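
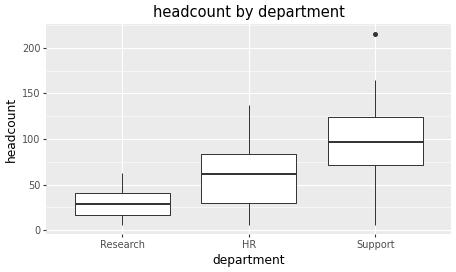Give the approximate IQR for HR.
Q3 ≈ 80, Q1 ≈ 30; IQR ≈ 50.

≈ 50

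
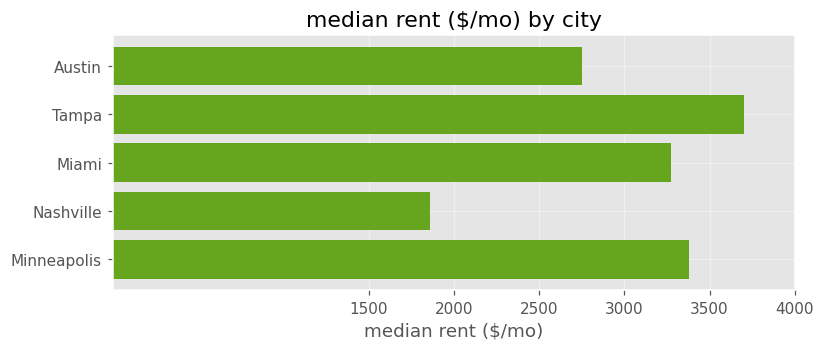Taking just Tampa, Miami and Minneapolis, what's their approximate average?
≈ 3500

(3500 + 3500 + 3500) / 3 ≈ 3500.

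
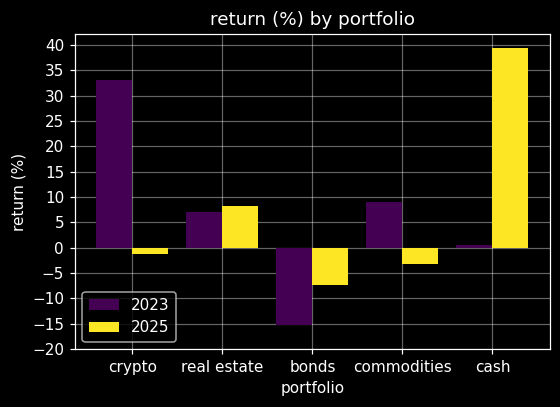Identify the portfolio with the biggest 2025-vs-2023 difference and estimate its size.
cash, ≈ 40 %

cash: 2025 ≈ 40, 2023 ≈ 0 → gap ≈ 40. Next-largest (crypto) is only ≈ 35.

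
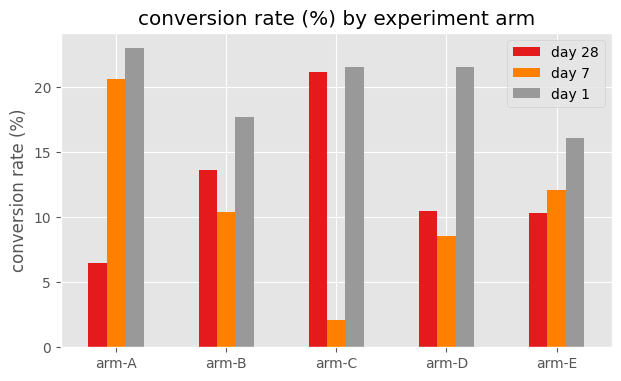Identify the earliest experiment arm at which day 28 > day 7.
arm-A: day 28 ≈ 6 vs day 7 ≈ 20 (not yet); arm-B: day 28 ≈ 14 vs day 7 ≈ 10 (first crossover).

arm-B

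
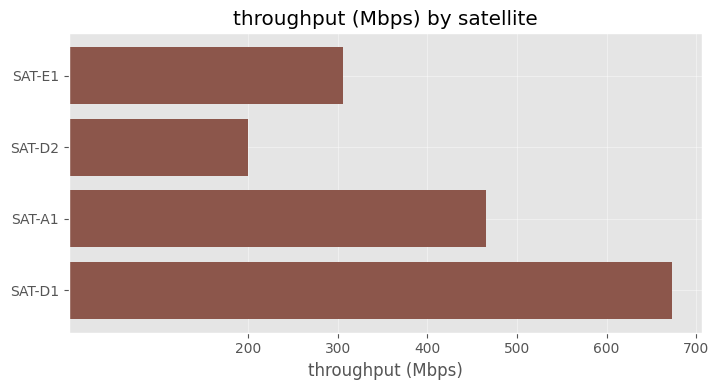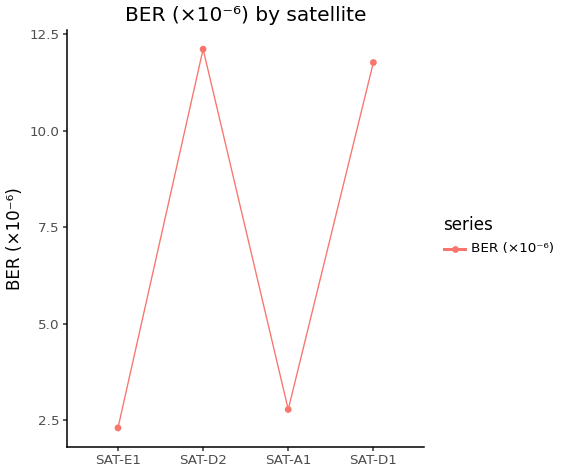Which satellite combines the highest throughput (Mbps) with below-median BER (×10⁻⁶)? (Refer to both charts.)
SAT-A1

Chart 2 median BER (×10⁻⁶) ≈ 8; below-median satellites: SAT-E1, SAT-A1. Among those, SAT-A1 has the highest throughput (Mbps) (≈ 500).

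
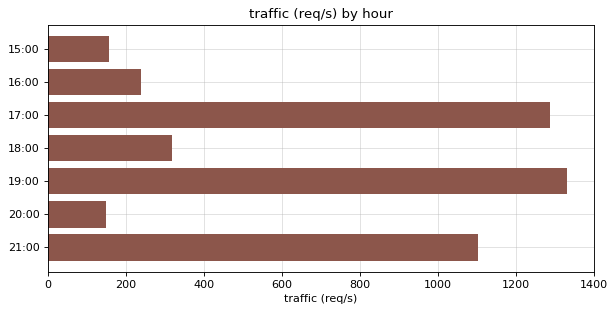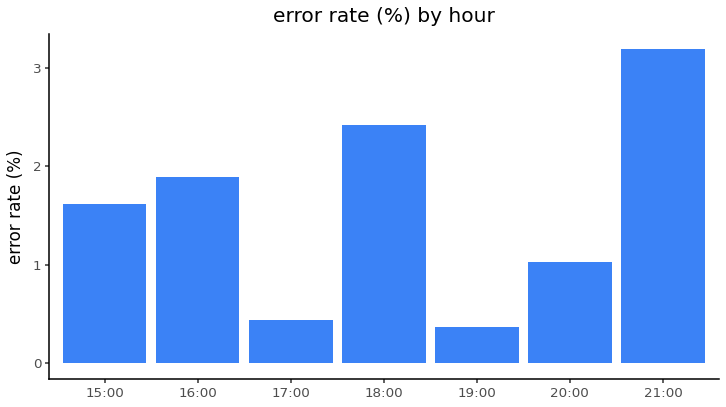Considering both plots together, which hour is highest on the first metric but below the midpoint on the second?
19:00

Chart 2 median error rate (%) ≈ 1.5; below-median hours: 17:00, 19:00, 20:00. Among those, 19:00 has the highest traffic (req/s) (≈ 1400).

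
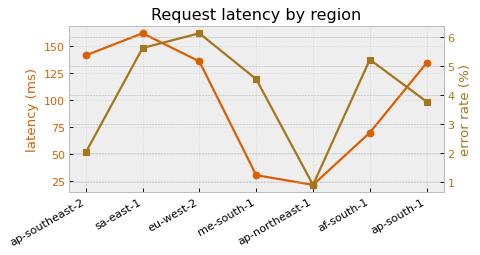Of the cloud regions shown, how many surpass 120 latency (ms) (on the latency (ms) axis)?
4

Above 120: ap-southeast-2, sa-east-1, eu-west-2, ap-south-1.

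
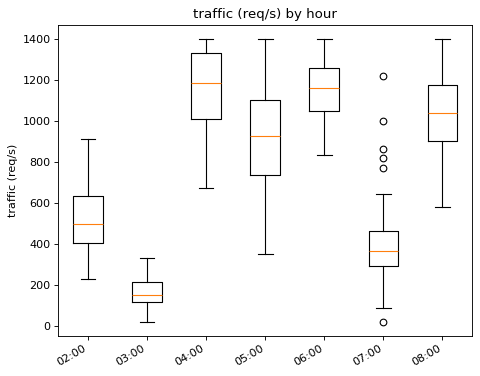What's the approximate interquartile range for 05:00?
≈ 400

Q3 ≈ 1100, Q1 ≈ 700; IQR ≈ 400.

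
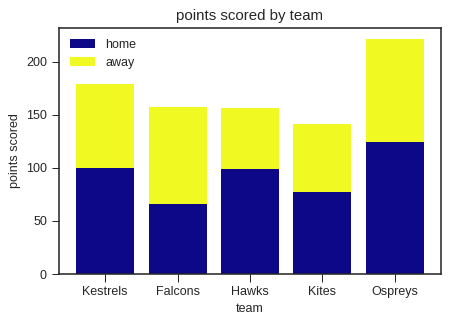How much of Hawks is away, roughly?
≈ 60

away top ≈ 160, bottom ≈ 100; segment ≈ 60.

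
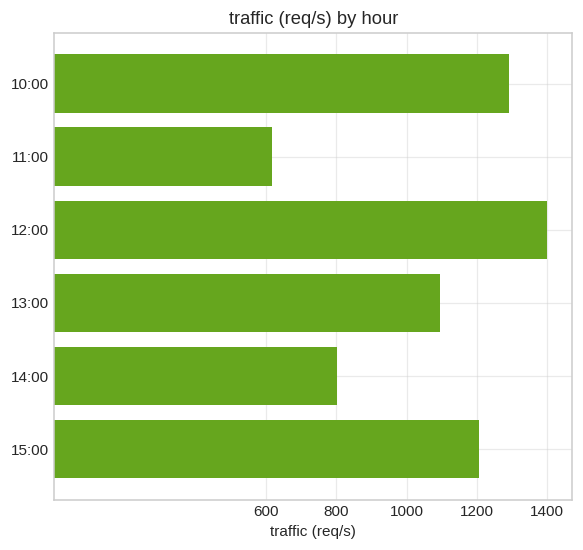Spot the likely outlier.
11:00 ≈ 600; the rest sit between ≈ 800 and ≈ 1400.

11:00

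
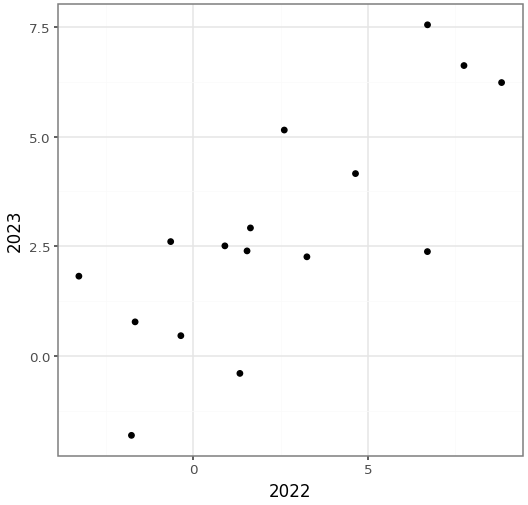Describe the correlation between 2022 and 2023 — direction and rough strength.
Points are positively correlated; strong (|r| ≈ 0.8).

positive, strong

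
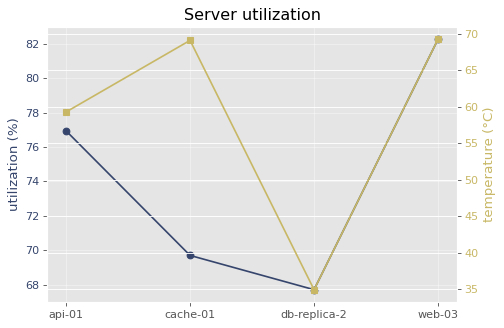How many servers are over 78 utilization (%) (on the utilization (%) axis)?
Above 78: web-03.

1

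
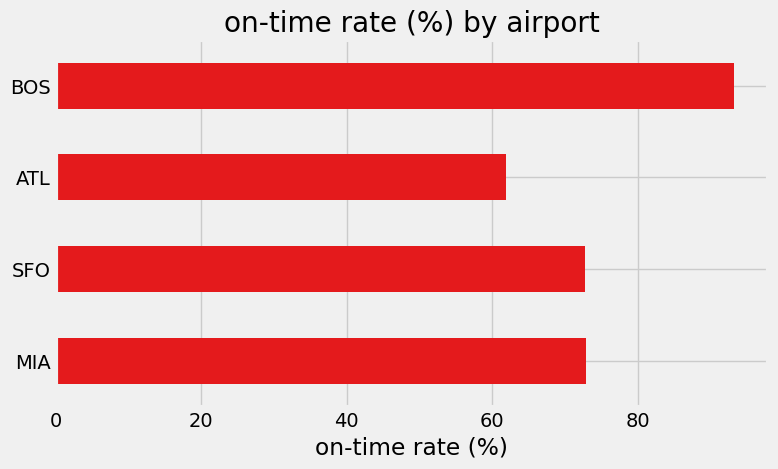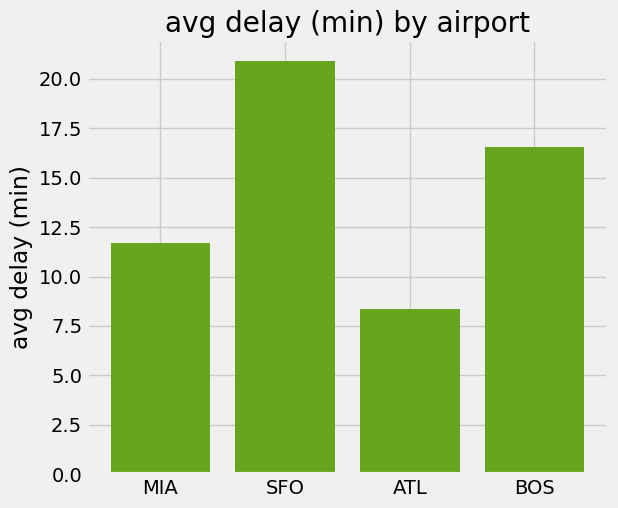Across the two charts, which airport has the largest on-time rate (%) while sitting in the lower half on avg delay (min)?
MIA

Chart 2 median avg delay (min) ≈ 14; below-median airports: MIA, ATL. Among those, MIA has the highest on-time rate (%) (≈ 70).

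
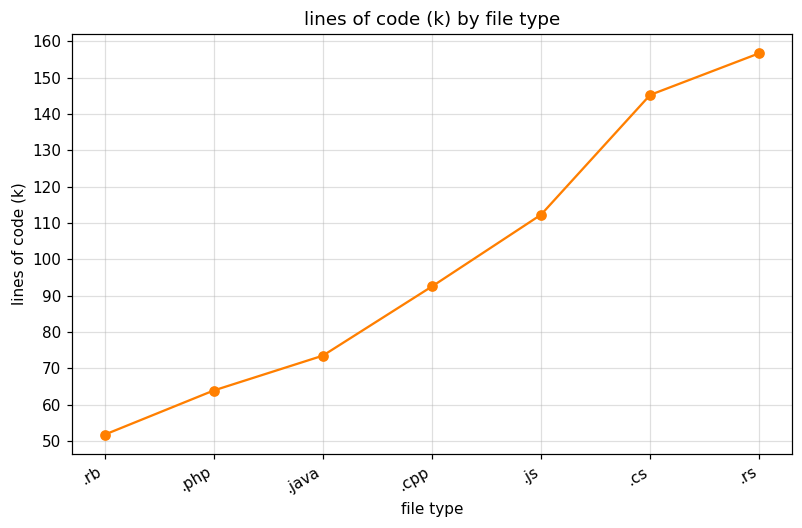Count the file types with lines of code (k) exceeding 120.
2

Above 120: .cs, .rs.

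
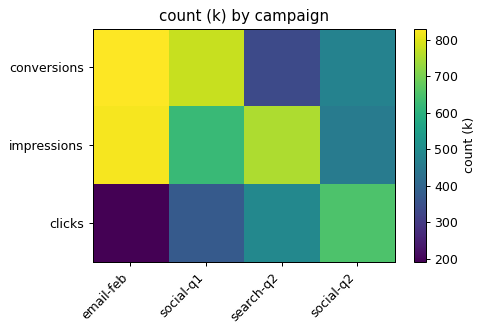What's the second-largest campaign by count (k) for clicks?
search-q2

Top 3 for clicks: social-q2 ≈ 700, search-q2 ≈ 500, social-q1 ≈ 400.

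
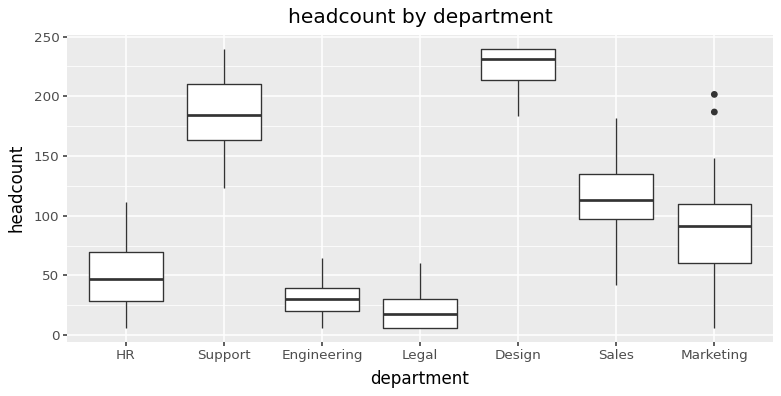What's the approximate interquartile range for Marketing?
Q3 ≈ 100, Q1 ≈ 60; IQR ≈ 40.

≈ 40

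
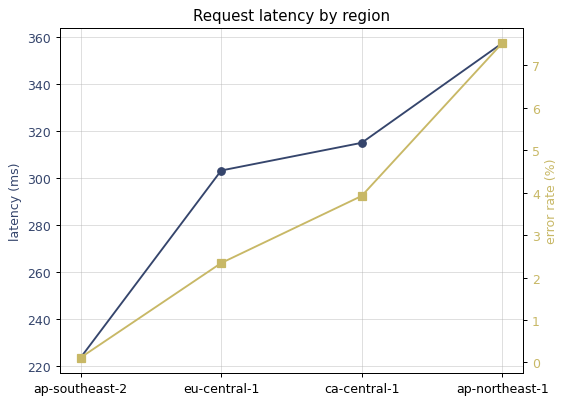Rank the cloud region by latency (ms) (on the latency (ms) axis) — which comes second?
Top 3 (on the latency (ms) axis): ap-northeast-1 ≈ 360, ca-central-1 ≈ 320, eu-central-1 ≈ 300.

ca-central-1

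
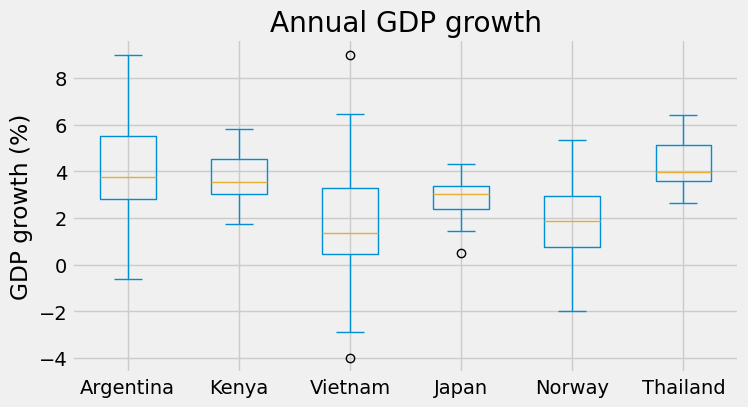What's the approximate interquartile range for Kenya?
Q3 ≈ 4.5, Q1 ≈ 3.0; IQR ≈ 1.5.

≈ 1.5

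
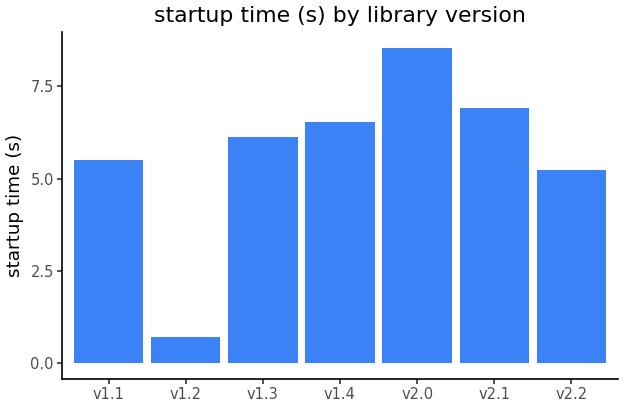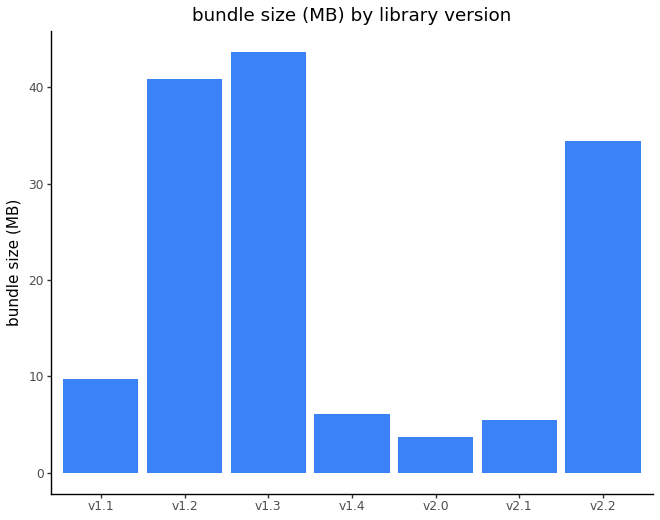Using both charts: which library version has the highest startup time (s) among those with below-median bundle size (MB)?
Chart 2 median bundle size (MB) ≈ 10; below-median library versions: v1.4, v2.0, v2.1. Among those, v2.0 has the highest startup time (s) (≈ 9).

v2.0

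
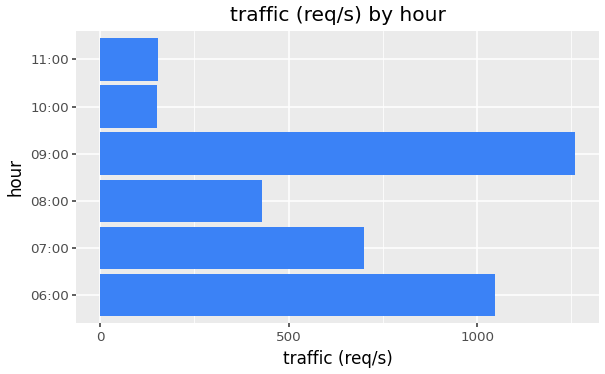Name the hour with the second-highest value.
06:00

Top 3: 09:00 ≈ 1200, 06:00 ≈ 1000, 07:00 ≈ 800.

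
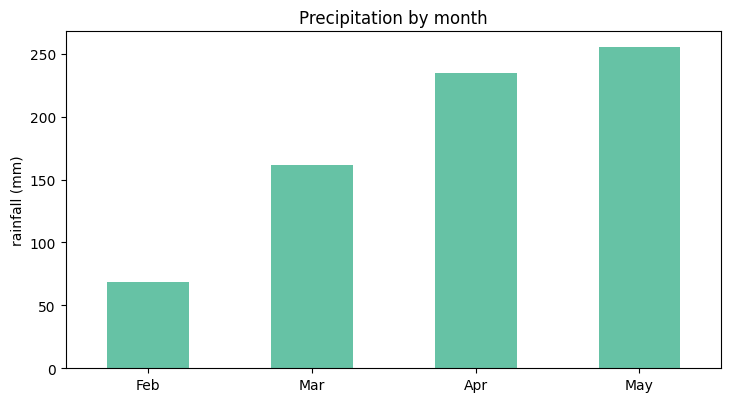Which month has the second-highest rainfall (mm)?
Apr

Top 3: May ≈ 250, Apr ≈ 225, Mar ≈ 150.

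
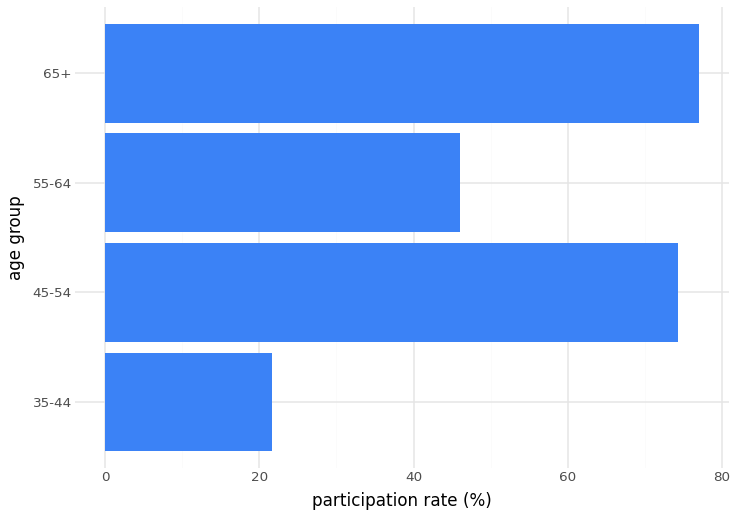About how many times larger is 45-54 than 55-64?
≈ 1.4×

45-54 ≈ 70, 55-64 ≈ 50; 70/50 ≈ 1.4.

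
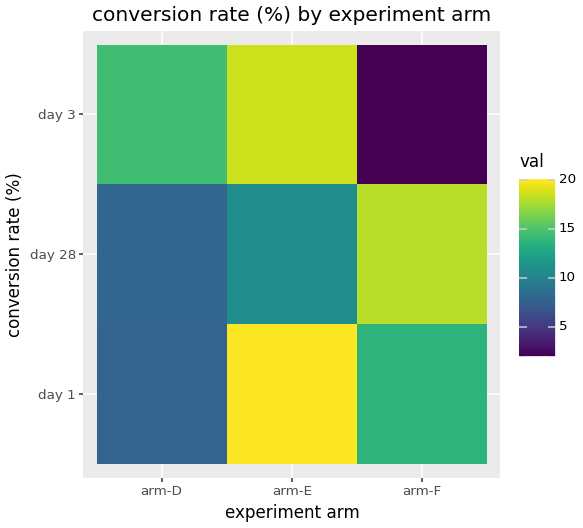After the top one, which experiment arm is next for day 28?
arm-E

Top 3 for day 28: arm-F ≈ 18, arm-E ≈ 10, arm-D ≈ 8.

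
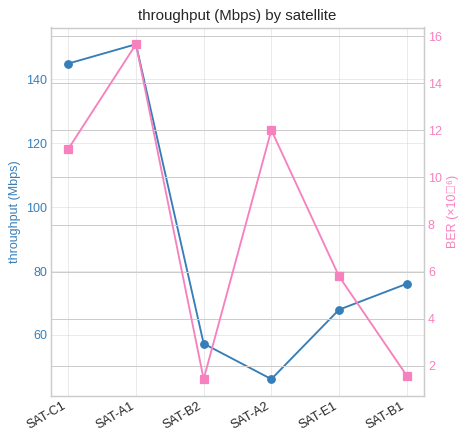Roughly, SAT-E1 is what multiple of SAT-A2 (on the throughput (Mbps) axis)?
SAT-E1 ≈ 70, SAT-A2 ≈ 50; 70/50 ≈ 1.4.

≈ 1.4×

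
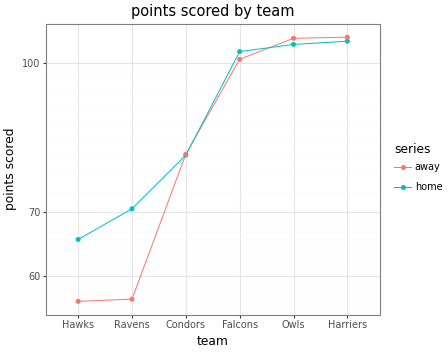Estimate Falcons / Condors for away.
≈ 1.25×

Falcons ≈ 100, Condors ≈ 80; 100/80 ≈ 1.25.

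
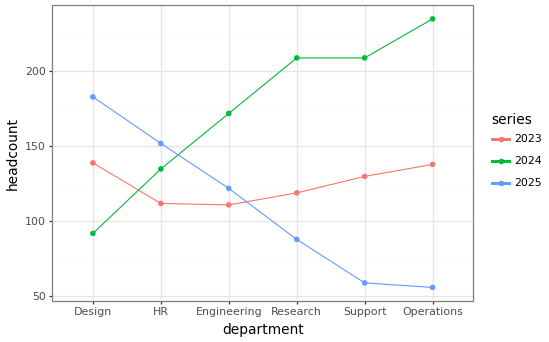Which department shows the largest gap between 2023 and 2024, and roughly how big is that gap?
Operations: 2023 ≈ 140, 2024 ≈ 240 → gap ≈ 100. Next-largest (Research) is only ≈ 80.

Operations, ≈ 100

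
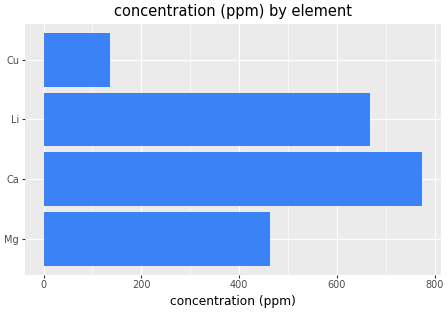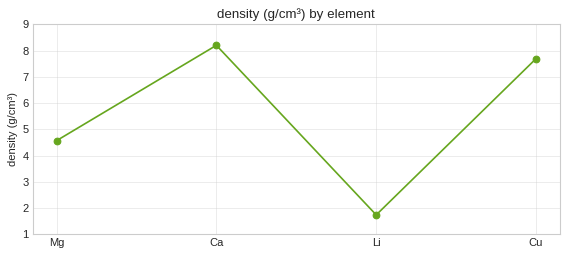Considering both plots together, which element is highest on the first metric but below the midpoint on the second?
Li

Chart 2 median density (g/cm³) ≈ 6; below-median elements: Mg, Li. Among those, Li has the highest concentration (ppm) (≈ 700).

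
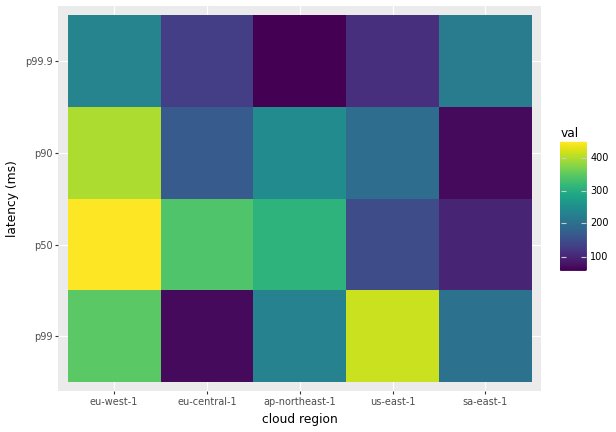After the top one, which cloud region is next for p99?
eu-west-1

Top 3 for p99: us-east-1 ≈ 400, eu-west-1 ≈ 350, ap-northeast-1 ≈ 250.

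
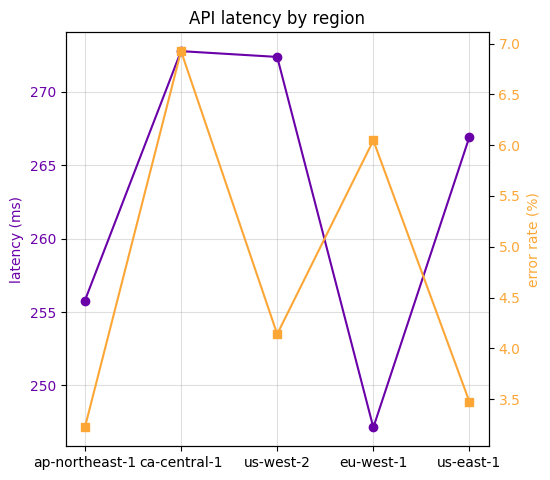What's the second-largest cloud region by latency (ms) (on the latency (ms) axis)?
Top 3 (on the latency (ms) axis): ca-central-1 ≈ 275, us-west-2 ≈ 270, us-east-1 ≈ 265.

us-west-2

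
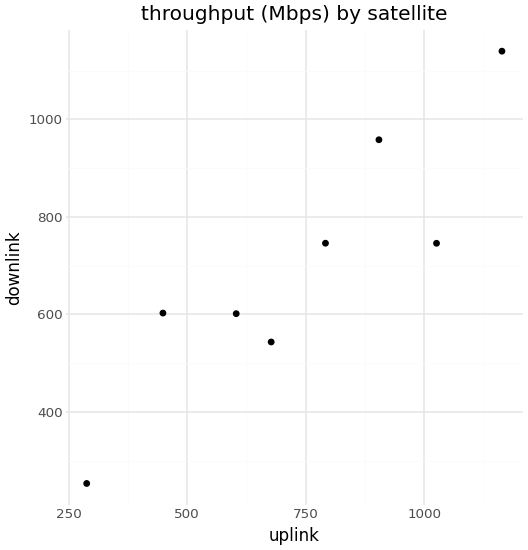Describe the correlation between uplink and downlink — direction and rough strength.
positive, strong

Points are positively correlated; strong (|r| ≈ 0.9).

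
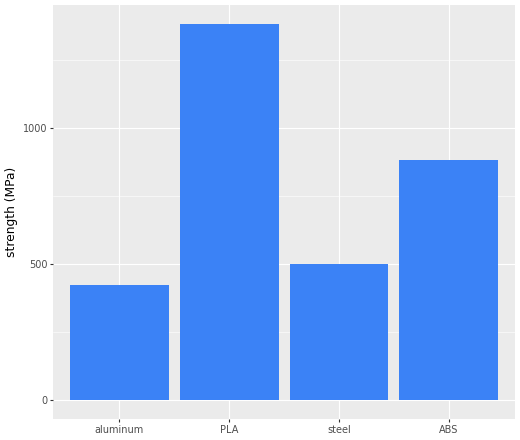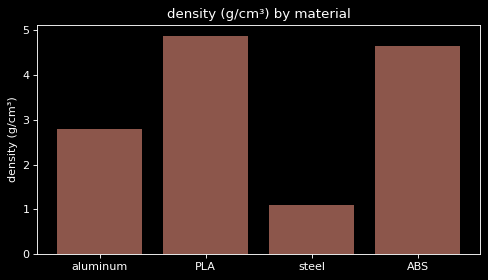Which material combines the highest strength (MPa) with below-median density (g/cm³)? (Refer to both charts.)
steel

Chart 2 median density (g/cm³) ≈ 3.5; below-median materials: aluminum, steel. Among those, steel has the highest strength (MPa) (≈ 600).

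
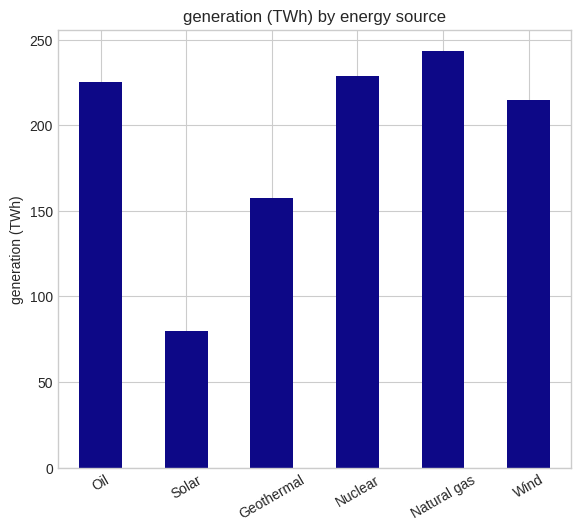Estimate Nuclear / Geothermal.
≈ 1.5×

Nuclear ≈ 225, Geothermal ≈ 150; 225/150 ≈ 1.5.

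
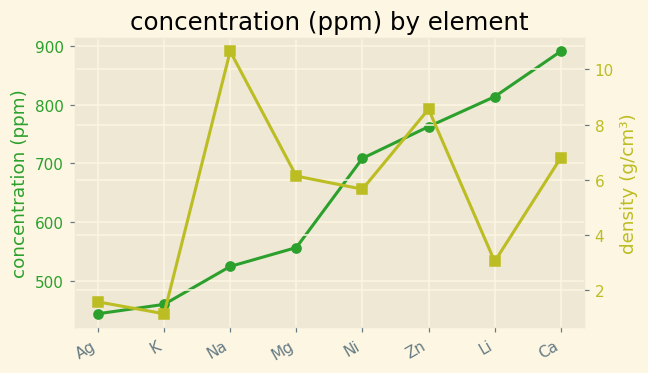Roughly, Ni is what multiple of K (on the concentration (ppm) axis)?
≈ 1.56×

Ni ≈ 700, K ≈ 450; 700/450 ≈ 1.56.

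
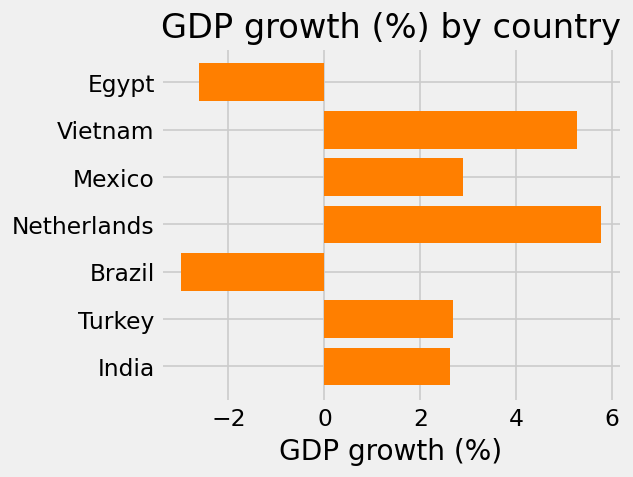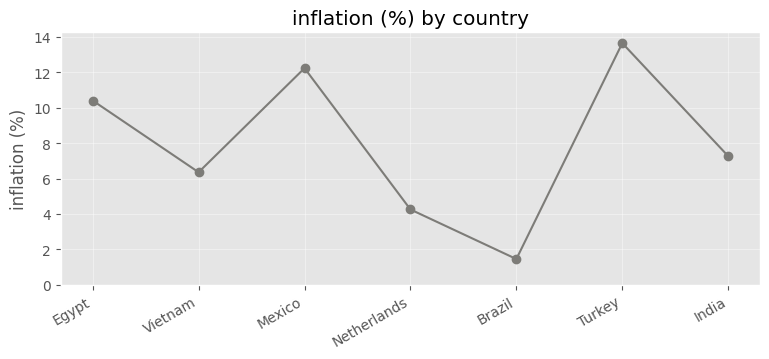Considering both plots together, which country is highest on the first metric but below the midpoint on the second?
Chart 2 median inflation (%) ≈ 8; below-median countries: Vietnam, Netherlands, Brazil. Among those, Netherlands has the highest GDP growth (%) (≈ 6).

Netherlands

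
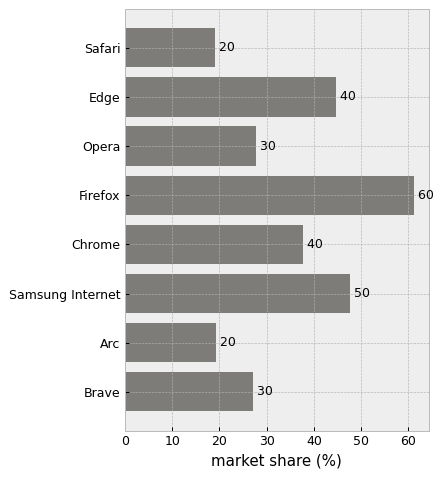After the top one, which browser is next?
Top 3: Firefox ≈ 60, Samsung Internet ≈ 50, Edge ≈ 40.

Samsung Internet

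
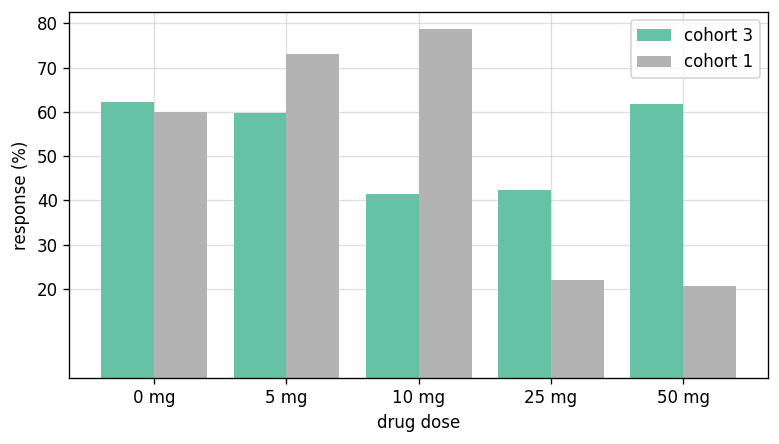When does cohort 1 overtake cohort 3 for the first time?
0 mg: cohort 1 ≈ 60 vs cohort 3 ≈ 60 (not yet); 5 mg: cohort 1 ≈ 70 vs cohort 3 ≈ 60 (first crossover).

5 mg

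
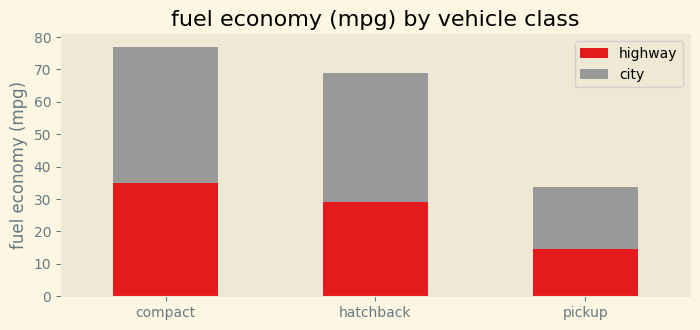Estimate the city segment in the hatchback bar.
≈ 40

city top ≈ 70, bottom ≈ 30; segment ≈ 40.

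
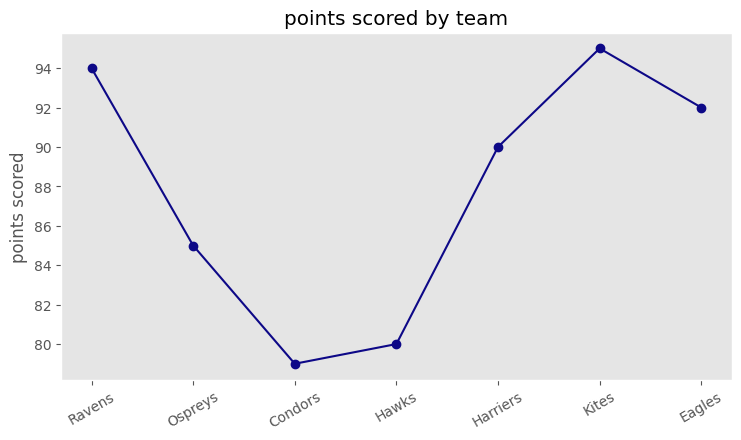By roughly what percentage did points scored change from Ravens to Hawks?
Ravens ≈ 94, Hawks ≈ 80; (80 − 94) / 94 ≈ -14.9%.

≈ -14.9%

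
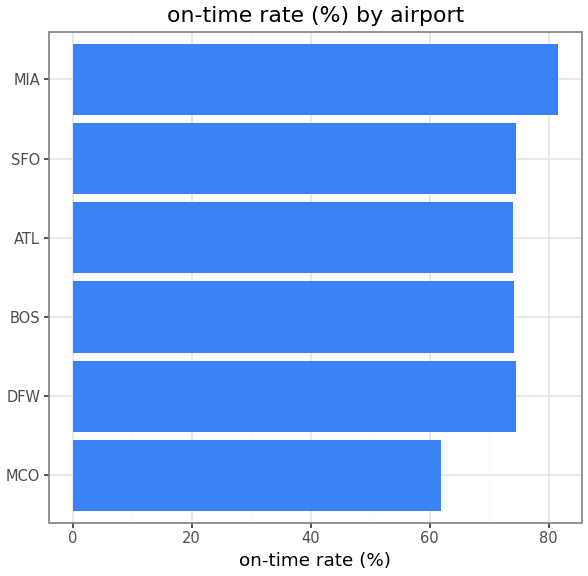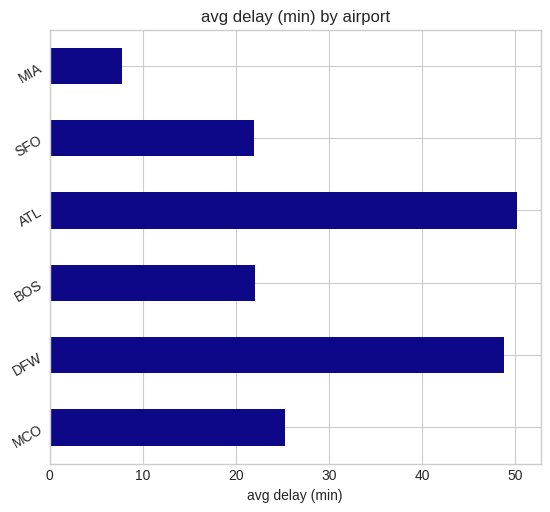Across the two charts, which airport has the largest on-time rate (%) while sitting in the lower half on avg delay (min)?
Chart 2 median avg delay (min) ≈ 25; below-median airports: BOS, SFO, MIA. Among those, MIA has the highest on-time rate (%) (≈ 80).

MIA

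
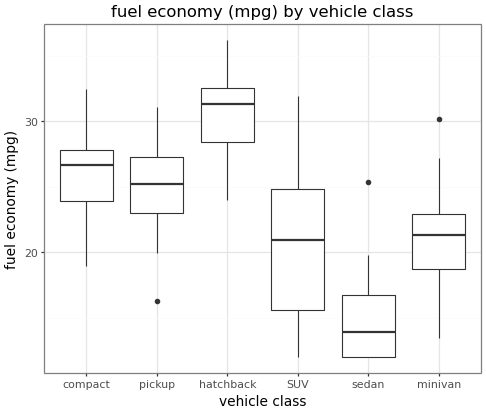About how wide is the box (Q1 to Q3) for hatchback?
≈ 4

Q3 ≈ 32, Q1 ≈ 28; IQR ≈ 4.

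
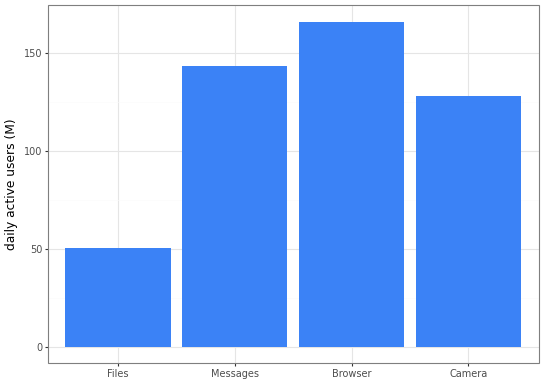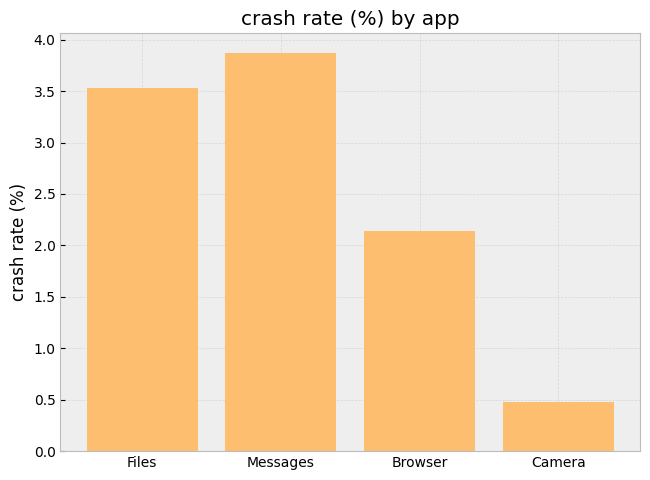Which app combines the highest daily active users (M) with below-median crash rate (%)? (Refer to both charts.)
Browser

Chart 2 median crash rate (%) ≈ 3; below-median apps: Browser, Camera. Among those, Browser has the highest daily active users (M) (≈ 160).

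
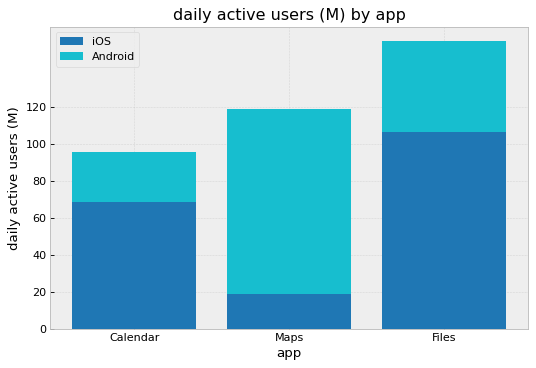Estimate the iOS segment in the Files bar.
iOS top ≈ 100, bottom ≈ 0; segment ≈ 100.

≈ 100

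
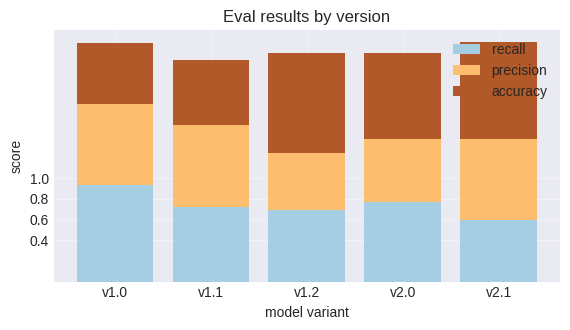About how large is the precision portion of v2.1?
≈ 0.8

precision top ≈ 1.4, bottom ≈ 0.6; segment ≈ 0.8.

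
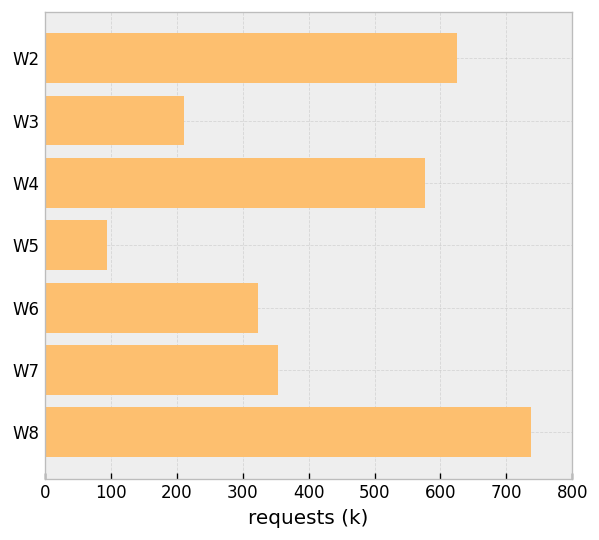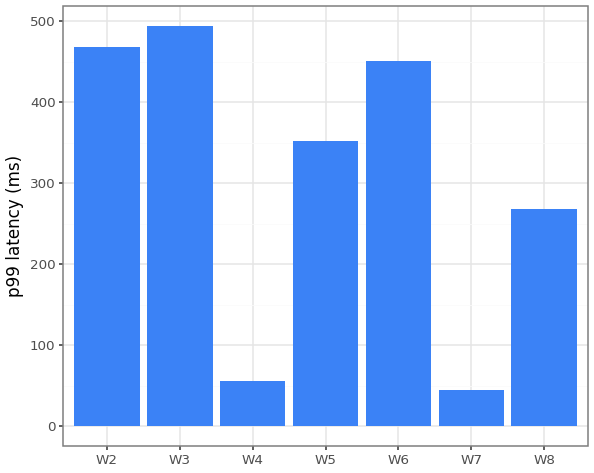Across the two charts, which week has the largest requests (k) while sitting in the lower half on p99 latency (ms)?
W8

Chart 2 median p99 latency (ms) ≈ 350; below-median weeks: W4, W7, W8. Among those, W8 has the highest requests (k) (≈ 700).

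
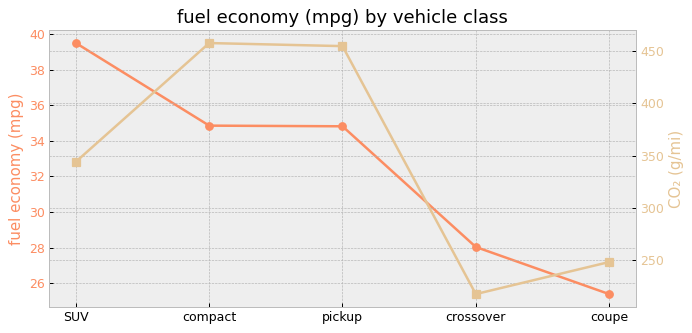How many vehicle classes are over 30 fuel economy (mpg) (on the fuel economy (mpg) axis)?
Above 30: SUV, compact, pickup.

3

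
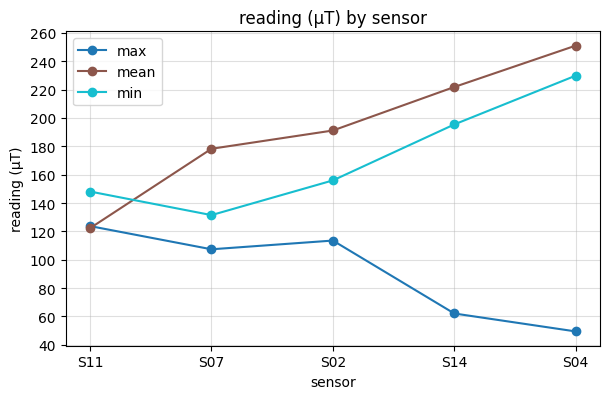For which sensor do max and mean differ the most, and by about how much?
S04: max ≈ 40, mean ≈ 260 → gap ≈ 220. Next-largest (S14) is only ≈ 160.

S04, ≈ 220 µT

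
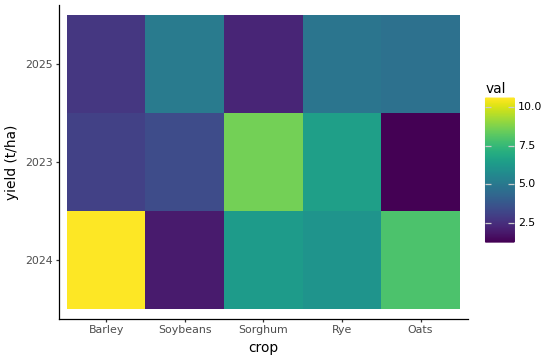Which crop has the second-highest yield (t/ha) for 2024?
Top 3 for 2024: Barley ≈ 11, Oats ≈ 8, Sorghum ≈ 6.

Oats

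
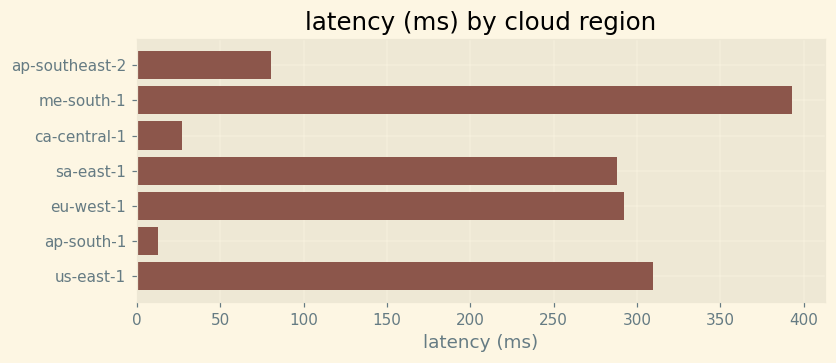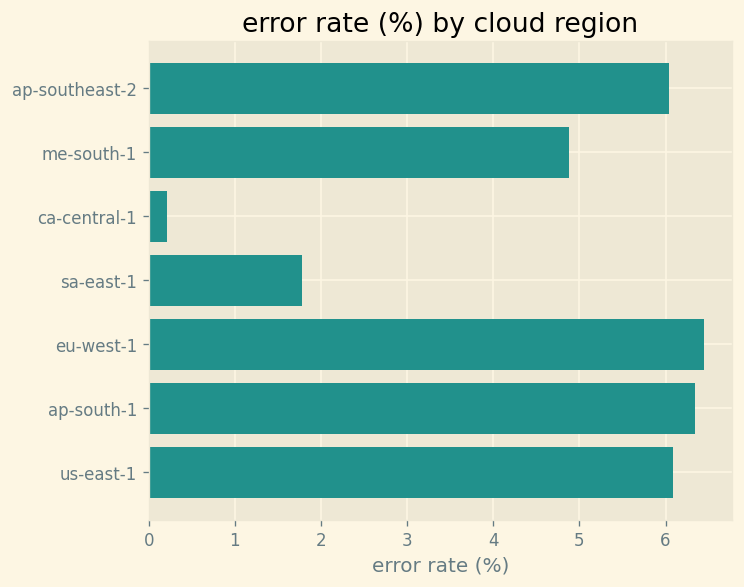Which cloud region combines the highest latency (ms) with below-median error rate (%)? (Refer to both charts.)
me-south-1

Chart 2 median error rate (%) ≈ 6; below-median cloud regions: me-south-1, ca-central-1, sa-east-1. Among those, me-south-1 has the highest latency (ms) (≈ 400).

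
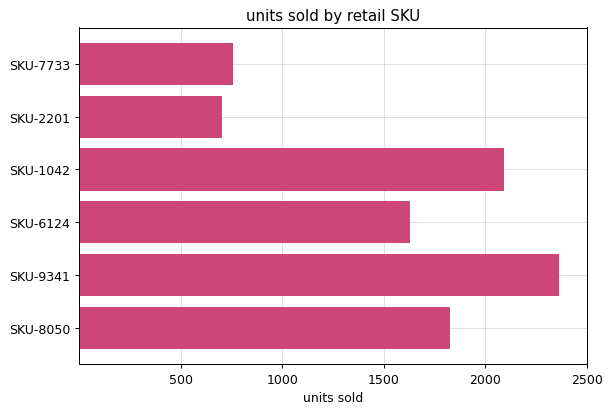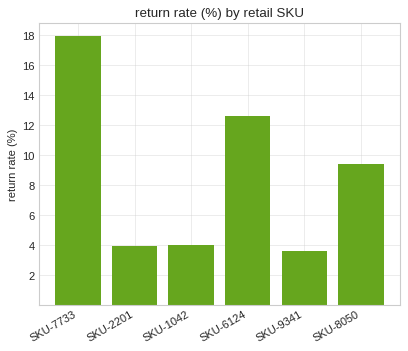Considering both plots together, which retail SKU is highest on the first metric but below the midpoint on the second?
SKU-9341

Chart 2 median return rate (%) ≈ 6; below-median retail SKUs: SKU-2201, SKU-1042, SKU-9341. Among those, SKU-9341 has the highest units sold (≈ 2500).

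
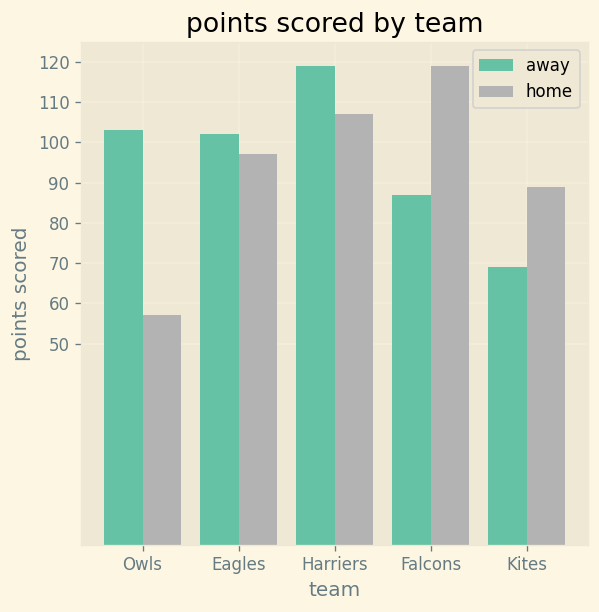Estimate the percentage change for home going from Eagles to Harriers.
≈ +10%

Eagles ≈ 100, Harriers ≈ 110; (110 − 100) / 100 ≈ +10%.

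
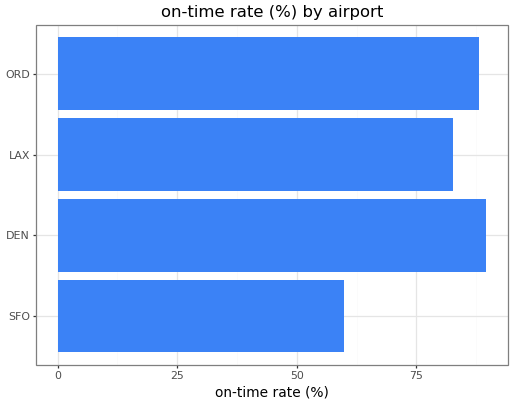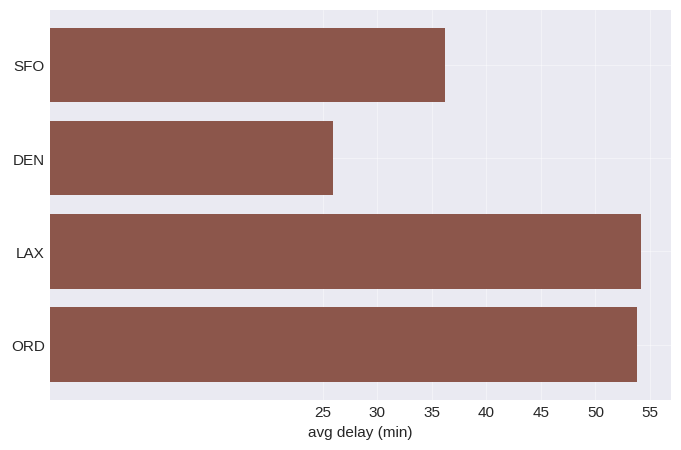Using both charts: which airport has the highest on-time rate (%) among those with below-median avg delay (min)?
Chart 2 median avg delay (min) ≈ 45; below-median airports: SFO, DEN. Among those, DEN has the highest on-time rate (%) (≈ 90).

DEN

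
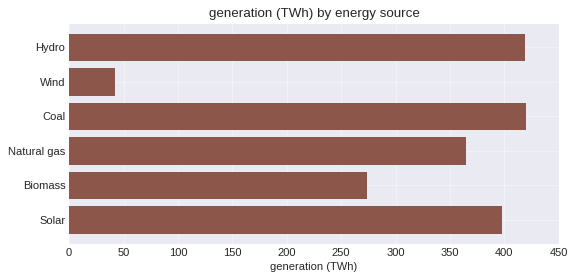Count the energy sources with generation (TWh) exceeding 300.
4

Above 300: Hydro, Coal, Natural gas, Solar.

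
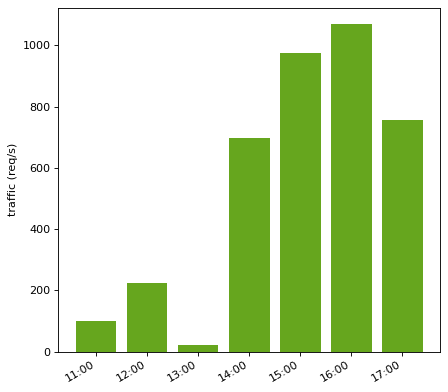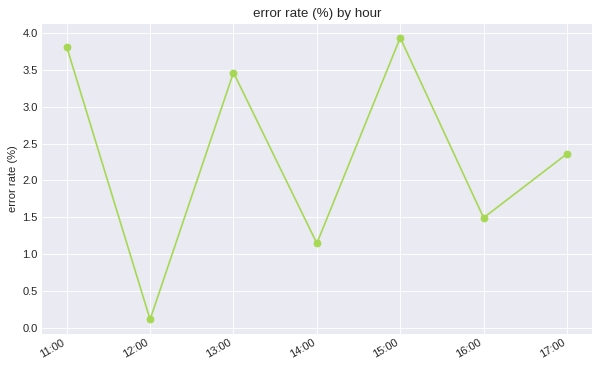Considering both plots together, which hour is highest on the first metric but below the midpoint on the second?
Chart 2 median error rate (%) ≈ 2.5; below-median hours: 12:00, 14:00, 16:00. Among those, 16:00 has the highest traffic (req/s) (≈ 1100).

16:00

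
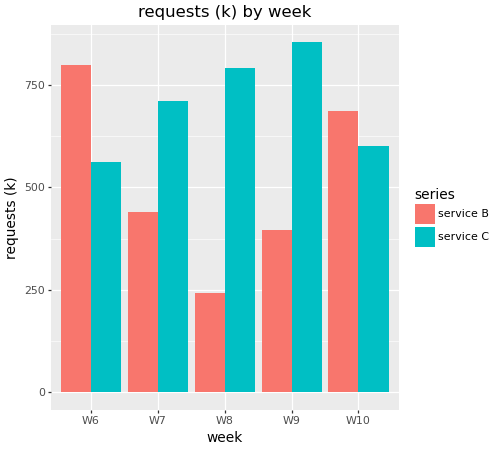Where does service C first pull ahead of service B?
W6: service C ≈ 600 vs service B ≈ 800 (not yet); W7: service C ≈ 700 vs service B ≈ 400 (first crossover).

W7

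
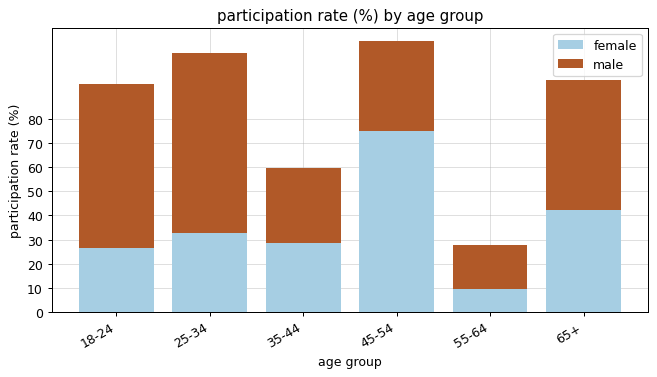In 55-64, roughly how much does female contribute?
female top ≈ 10, bottom ≈ 0; segment ≈ 10.

≈ 10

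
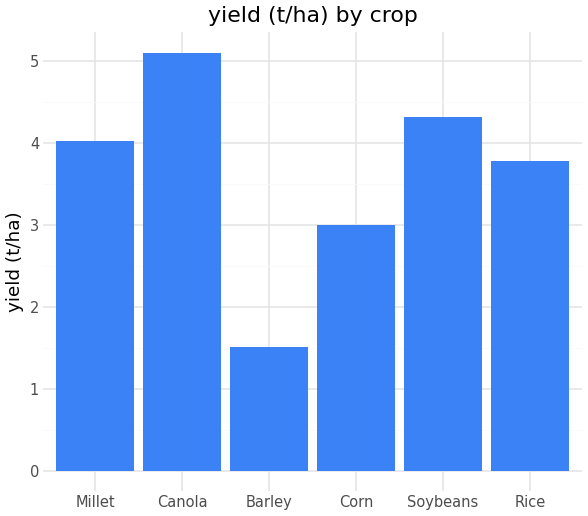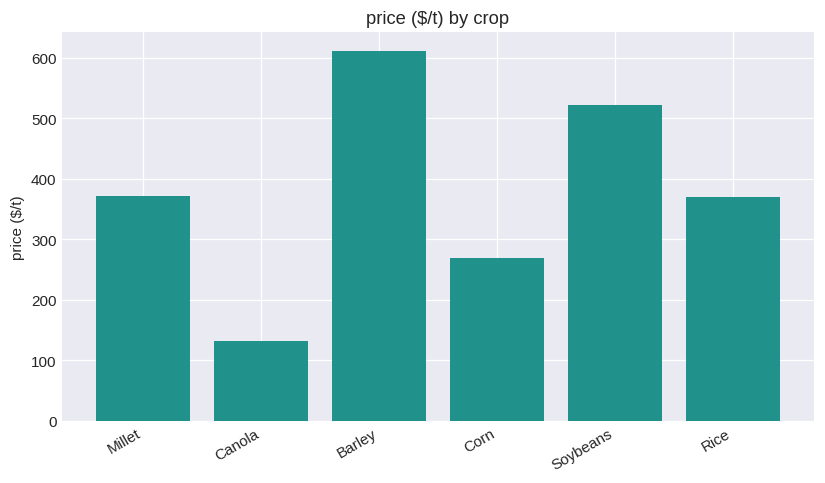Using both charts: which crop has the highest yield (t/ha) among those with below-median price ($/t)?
Chart 2 median price ($/t) ≈ 400; below-median crops: Canola, Corn, Rice. Among those, Canola has the highest yield (t/ha) (≈ 5).

Canola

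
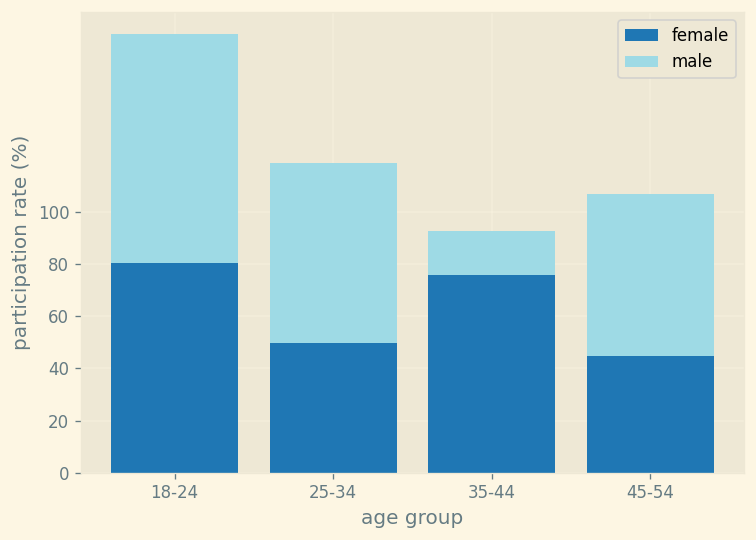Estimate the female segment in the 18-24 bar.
female top ≈ 80, bottom ≈ 0; segment ≈ 80.

≈ 80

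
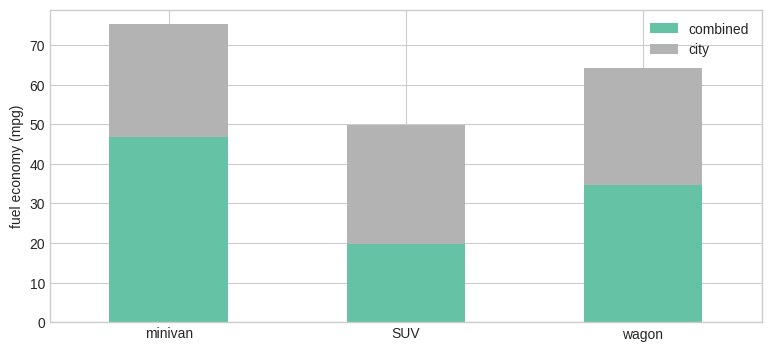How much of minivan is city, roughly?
≈ 30

city top ≈ 80, bottom ≈ 50; segment ≈ 30.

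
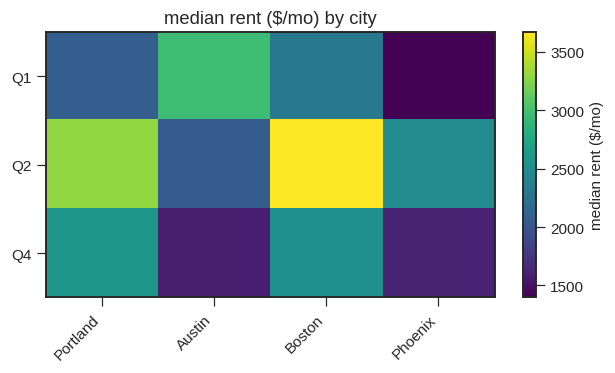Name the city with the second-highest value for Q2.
Portland

Top 3 for Q2: Boston ≈ 3600, Portland ≈ 3400, Phoenix ≈ 2400.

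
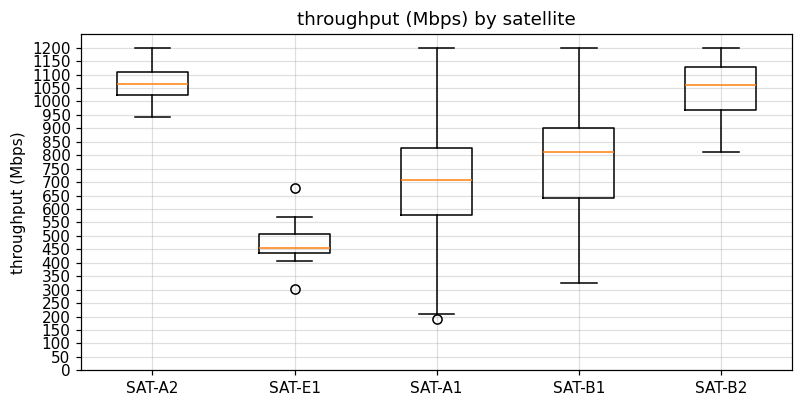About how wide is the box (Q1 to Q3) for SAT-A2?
Q3 ≈ 1100, Q1 ≈ 1000; IQR ≈ 100.

≈ 100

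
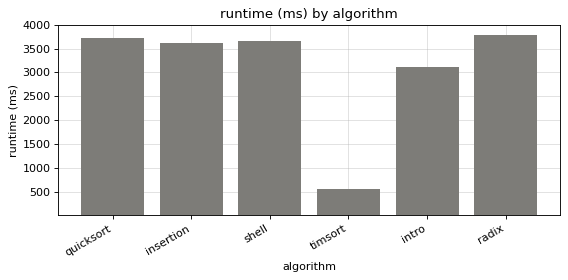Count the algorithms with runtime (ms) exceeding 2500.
5

Above 2500: quicksort, insertion, shell, intro, radix.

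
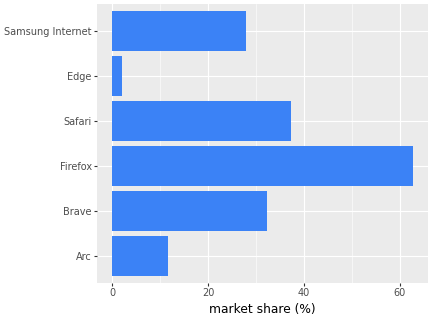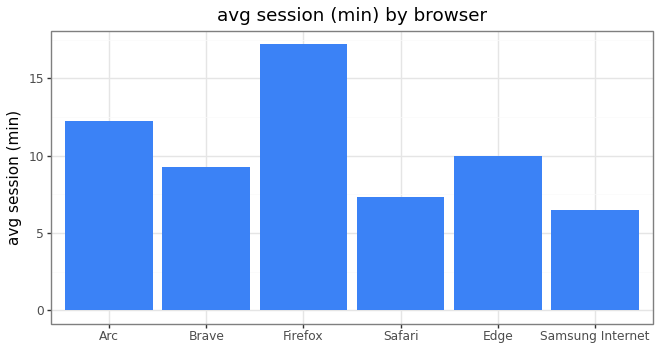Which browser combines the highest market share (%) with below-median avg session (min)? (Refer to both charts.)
Safari

Chart 2 median avg session (min) ≈ 10; below-median browsers: Brave, Safari, Samsung Internet. Among those, Safari has the highest market share (%) (≈ 40).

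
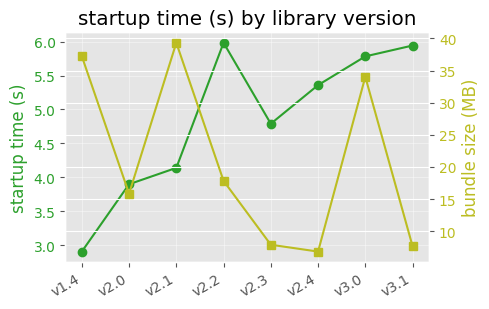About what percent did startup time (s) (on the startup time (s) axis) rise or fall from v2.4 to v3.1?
v2.4 ≈ 5.5, v3.1 ≈ 6.0; (6.0 − 5.5) / 5.5 ≈ +9.1%.

≈ +9.1%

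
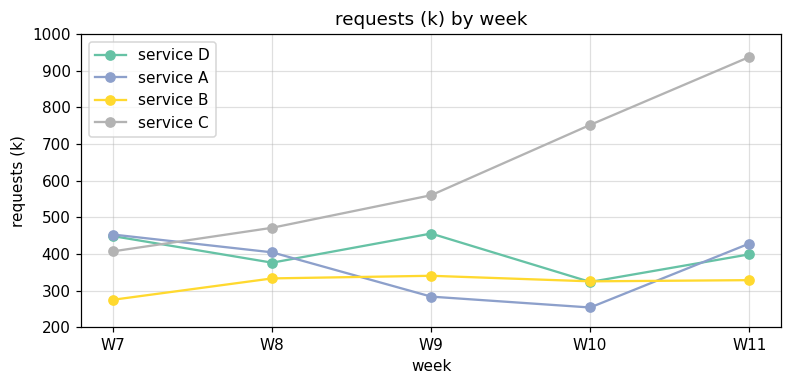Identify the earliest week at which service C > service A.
W7: service C ≈ 400 vs service A ≈ 500 (not yet); W8: service C ≈ 500 vs service A ≈ 400 (first crossover).

W8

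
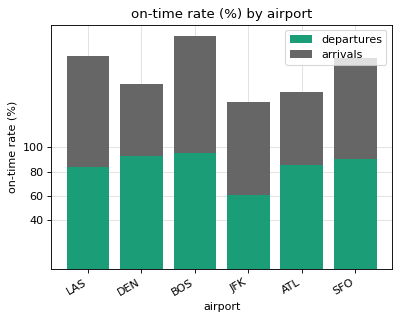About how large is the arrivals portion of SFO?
≈ 80

arrivals top ≈ 180, bottom ≈ 100; segment ≈ 80.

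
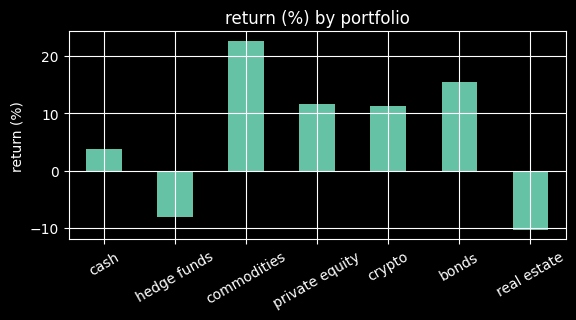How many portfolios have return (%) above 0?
5

Above 0: cash, commodities, private equity, crypto, bonds.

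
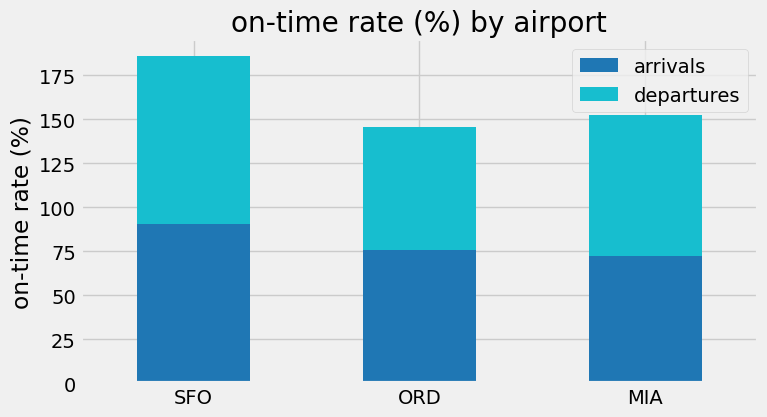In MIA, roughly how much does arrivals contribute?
arrivals top ≈ 80, bottom ≈ 0; segment ≈ 80.

≈ 80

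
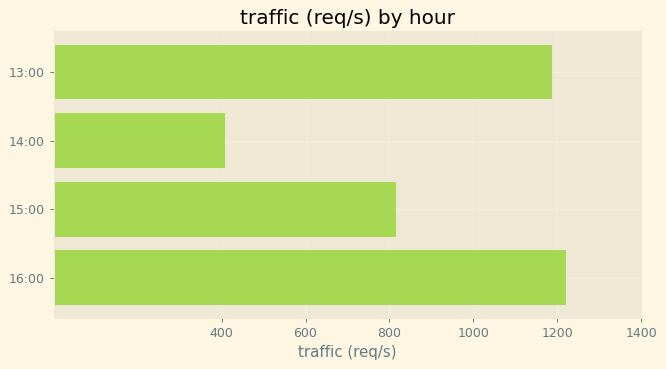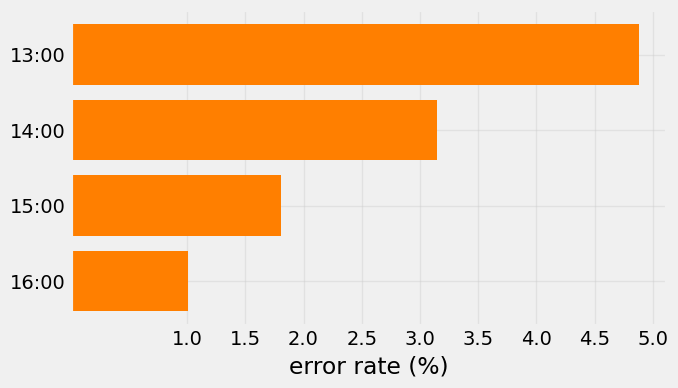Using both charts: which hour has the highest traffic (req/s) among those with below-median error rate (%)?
16:00

Chart 2 median error rate (%) ≈ 2.5; below-median hours: 15:00, 16:00. Among those, 16:00 has the highest traffic (req/s) (≈ 1200).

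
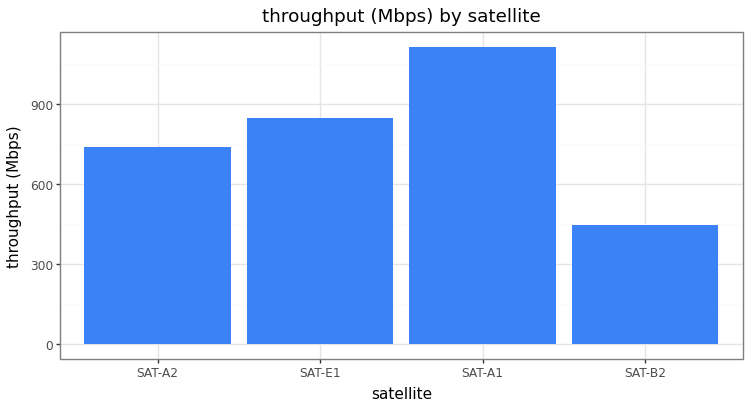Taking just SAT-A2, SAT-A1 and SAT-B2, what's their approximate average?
(700 + 1100 + 400) / 3 ≈ 733.

≈ 733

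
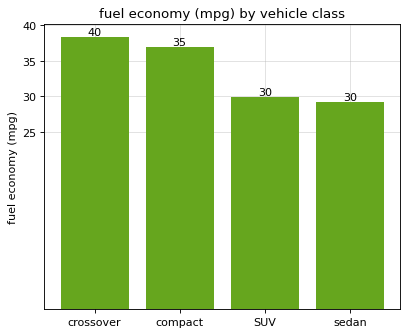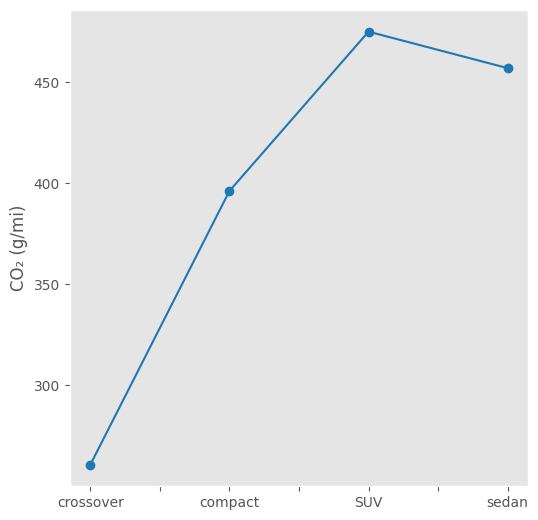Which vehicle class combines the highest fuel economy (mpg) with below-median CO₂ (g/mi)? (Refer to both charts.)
Chart 2 median CO₂ (g/mi) ≈ 450; below-median vehicle classes: crossover, compact. Among those, crossover has the highest fuel economy (mpg) (≈ 40).

crossover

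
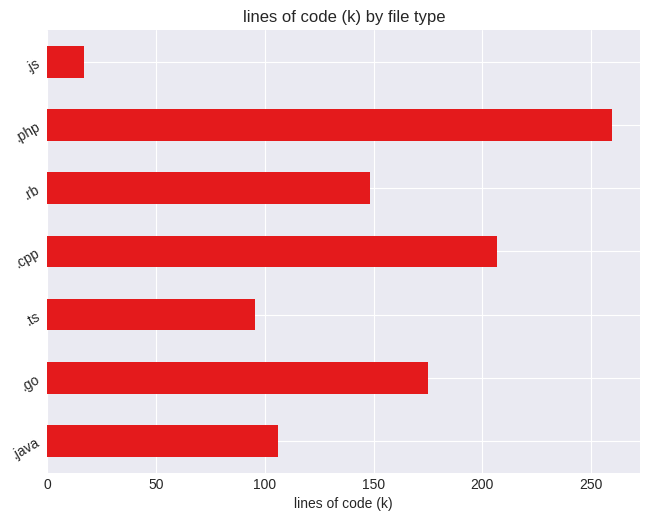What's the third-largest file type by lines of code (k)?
Top 4: .php ≈ 250, .cpp ≈ 200, .go ≈ 175, .rb ≈ 150.

.go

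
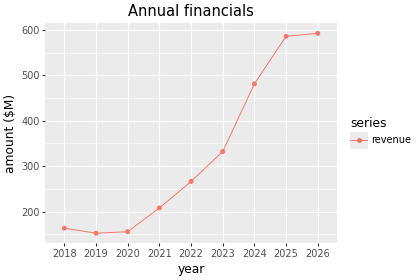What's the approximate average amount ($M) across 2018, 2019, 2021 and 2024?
(150 + 150 + 200 + 500) / 4 ≈ 250.

≈ 250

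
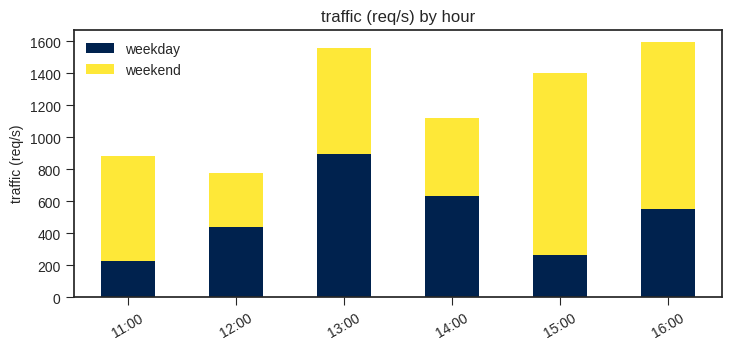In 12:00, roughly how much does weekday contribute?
weekday top ≈ 400, bottom ≈ 0; segment ≈ 400.

≈ 400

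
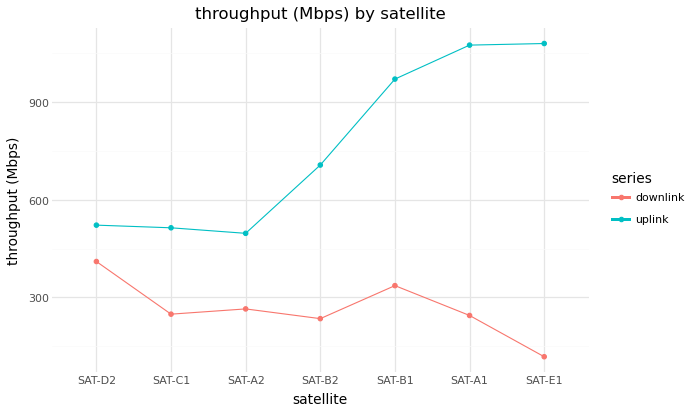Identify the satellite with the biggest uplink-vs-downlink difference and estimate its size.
SAT-E1, ≈ 1000 Mbps

SAT-E1: uplink ≈ 1100, downlink ≈ 100 → gap ≈ 1000. Next-largest (SAT-A1) is only ≈ 900.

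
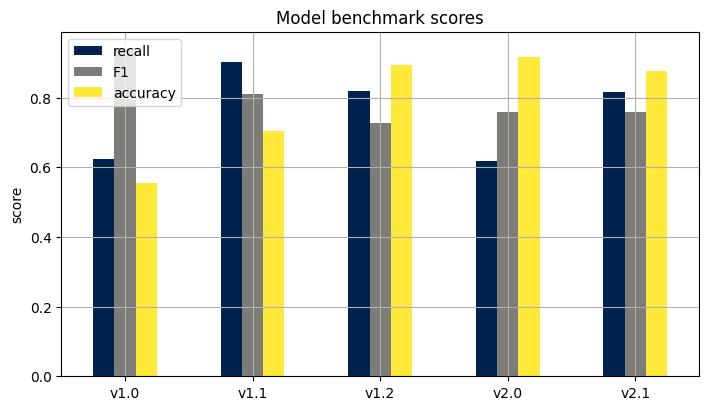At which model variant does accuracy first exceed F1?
v1.1: accuracy ≈ 0.7 vs F1 ≈ 0.8 (not yet); v1.2: accuracy ≈ 0.9 vs F1 ≈ 0.7 (first crossover).

v1.2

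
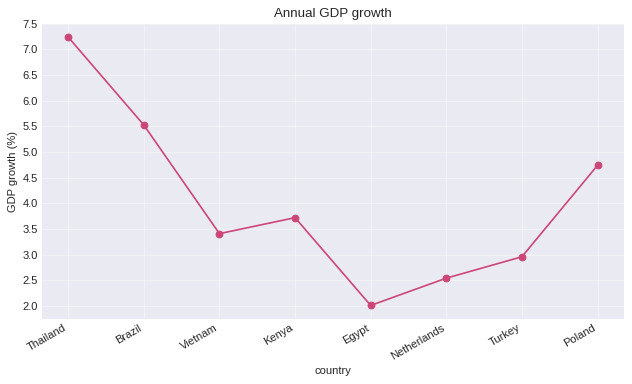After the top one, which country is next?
Brazil

Top 3: Thailand ≈ 7.0, Brazil ≈ 5.5, Poland ≈ 4.5.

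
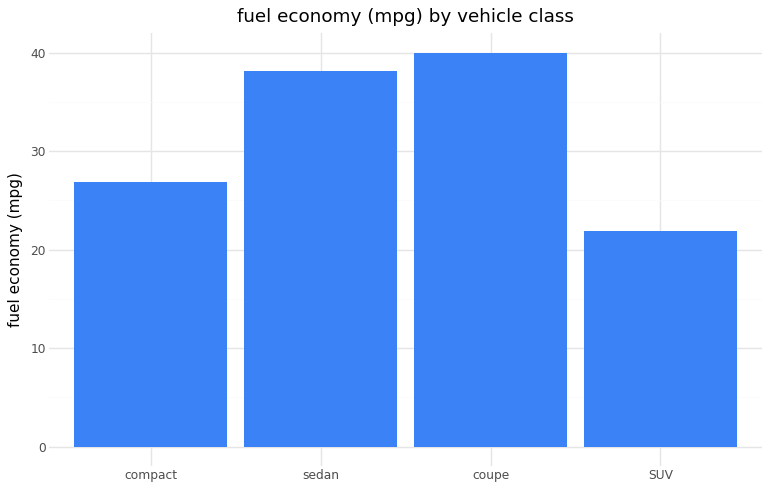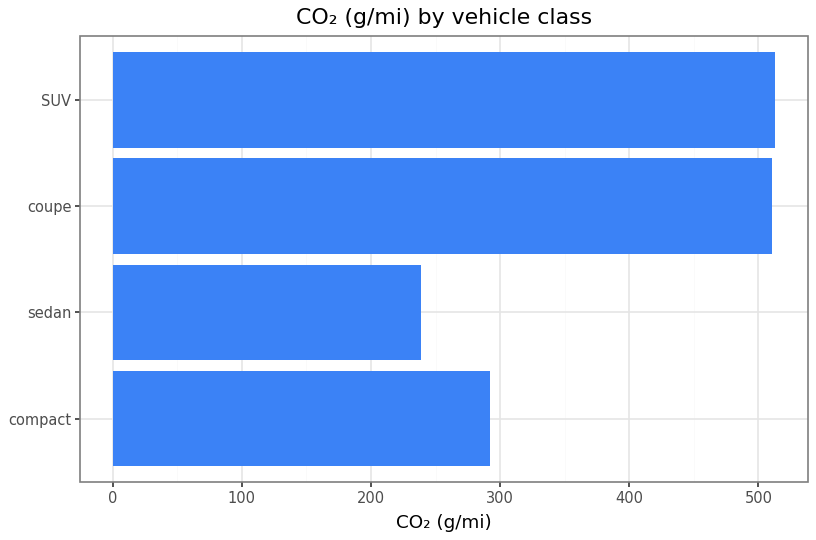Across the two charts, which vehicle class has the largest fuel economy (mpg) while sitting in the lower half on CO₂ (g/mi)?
Chart 2 median CO₂ (g/mi) ≈ 400; below-median vehicle classes: compact, sedan. Among those, sedan has the highest fuel economy (mpg) (≈ 40).

sedan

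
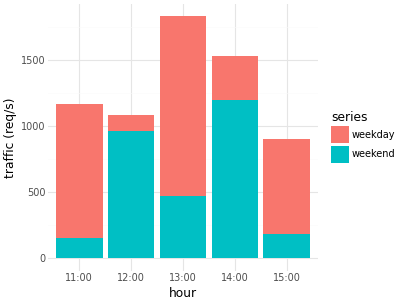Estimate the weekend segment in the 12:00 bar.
weekend top ≈ 1000, bottom ≈ 0; segment ≈ 1000.

≈ 1000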